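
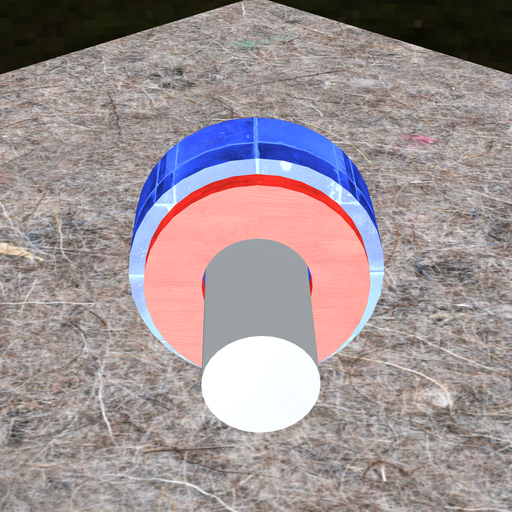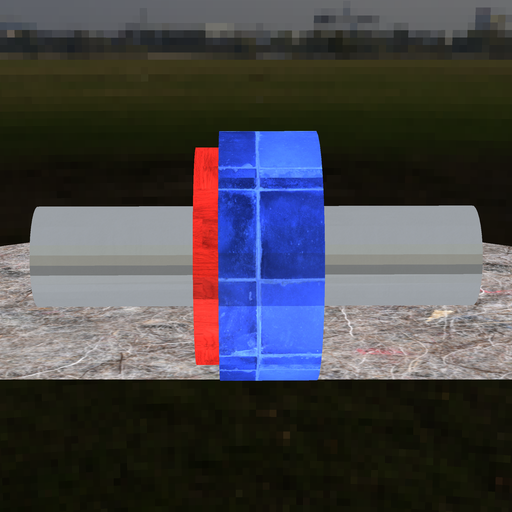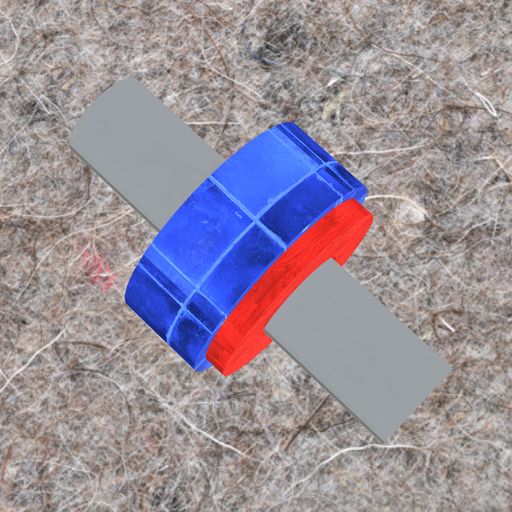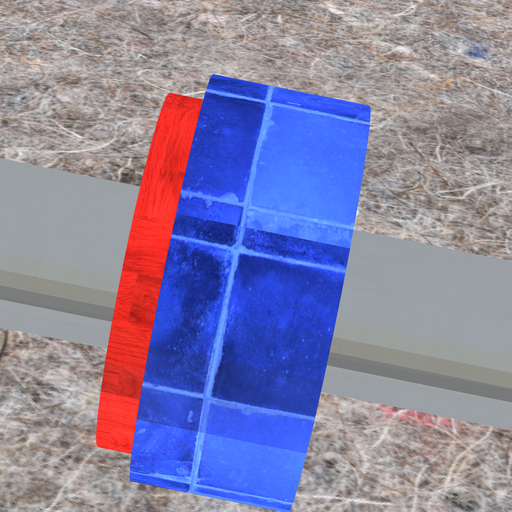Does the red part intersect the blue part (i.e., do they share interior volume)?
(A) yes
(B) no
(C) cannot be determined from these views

(A) yes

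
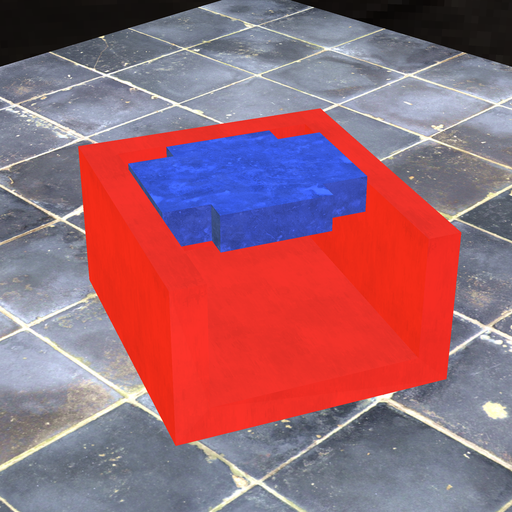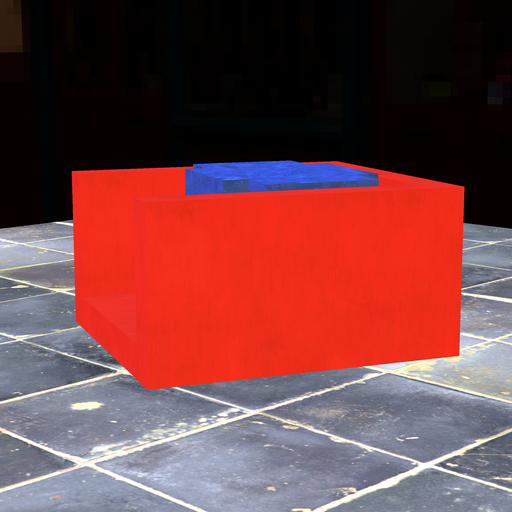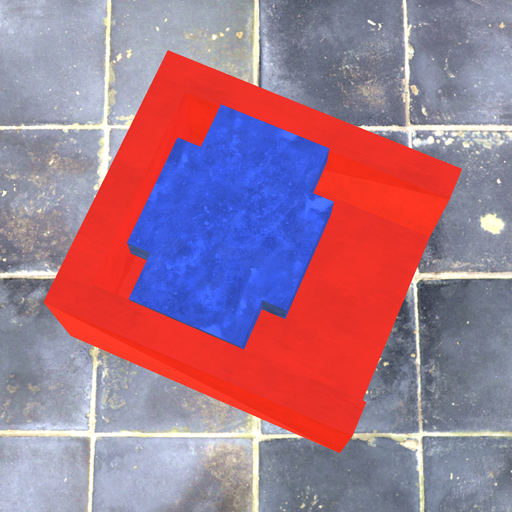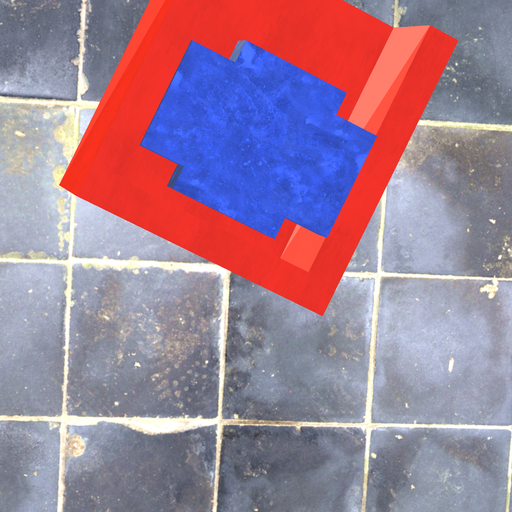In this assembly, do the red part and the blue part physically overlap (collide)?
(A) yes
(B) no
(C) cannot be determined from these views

(B) no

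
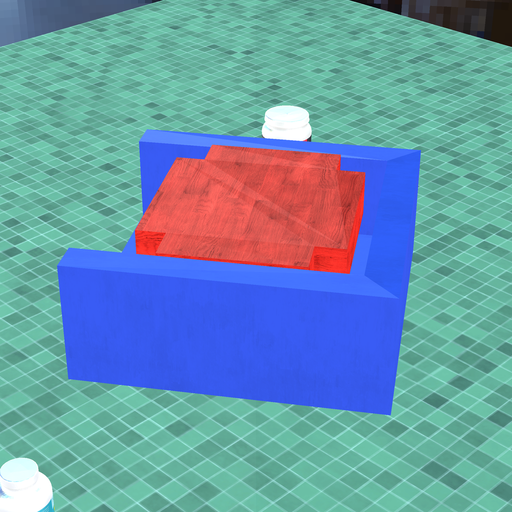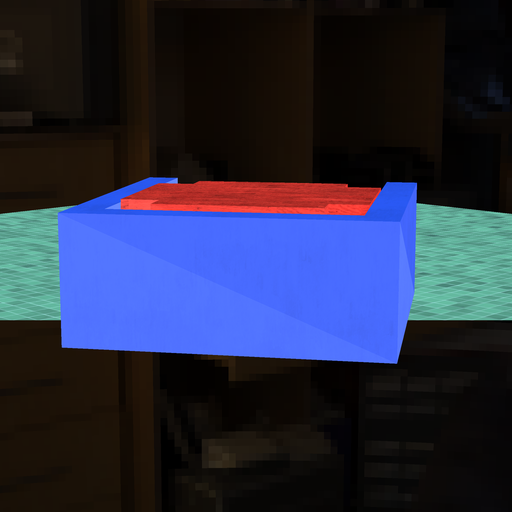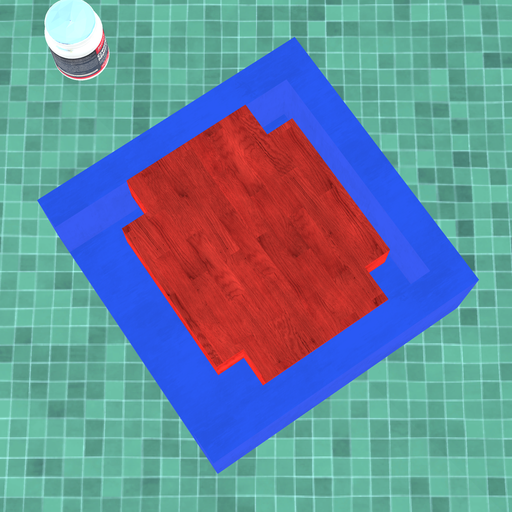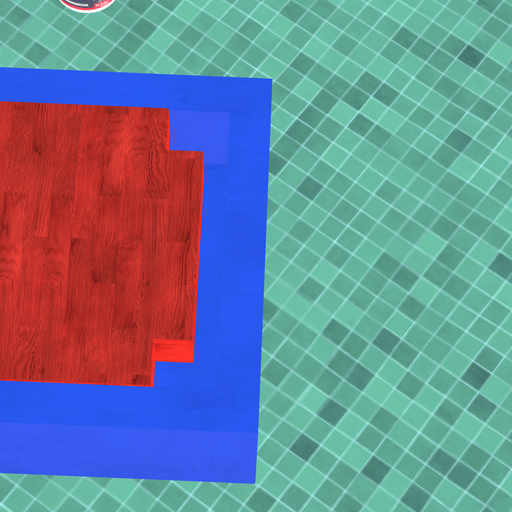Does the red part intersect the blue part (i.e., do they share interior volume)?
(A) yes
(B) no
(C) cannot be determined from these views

(B) no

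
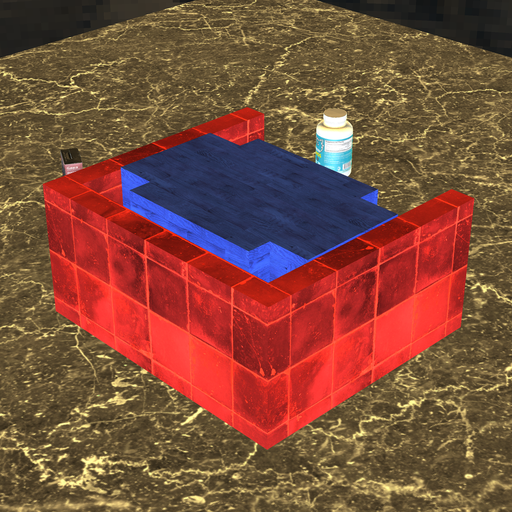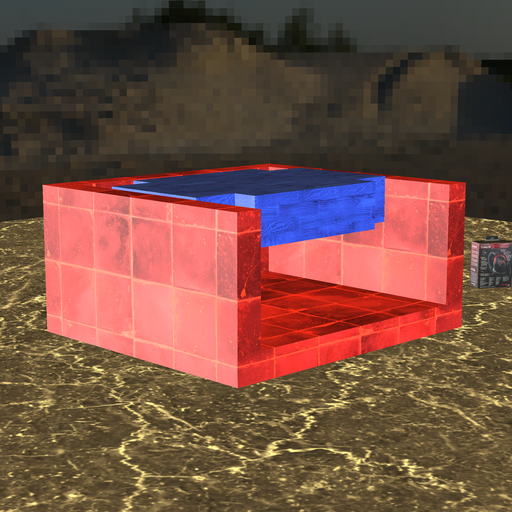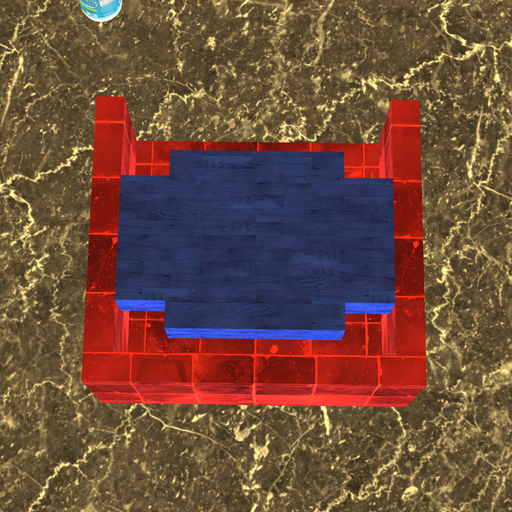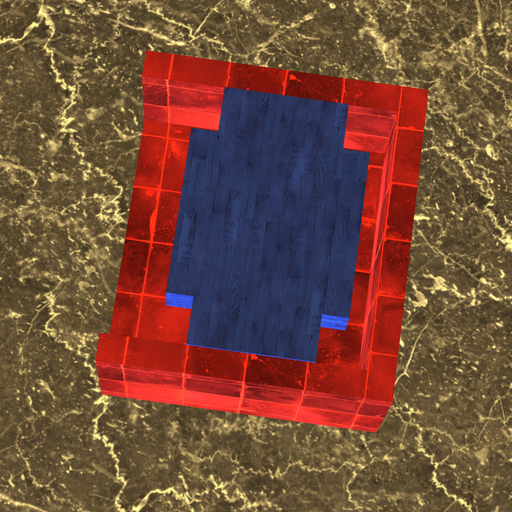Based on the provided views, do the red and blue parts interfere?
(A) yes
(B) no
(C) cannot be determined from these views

(B) no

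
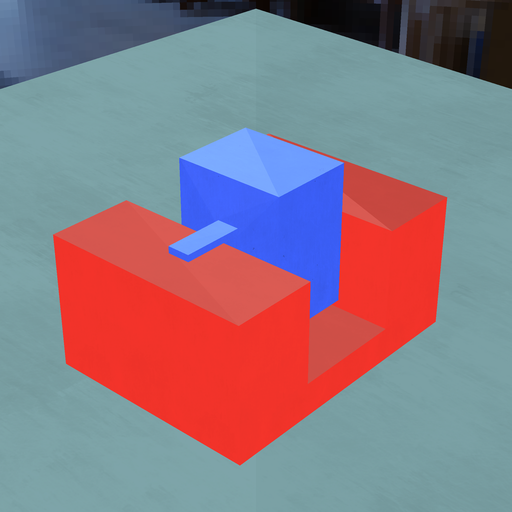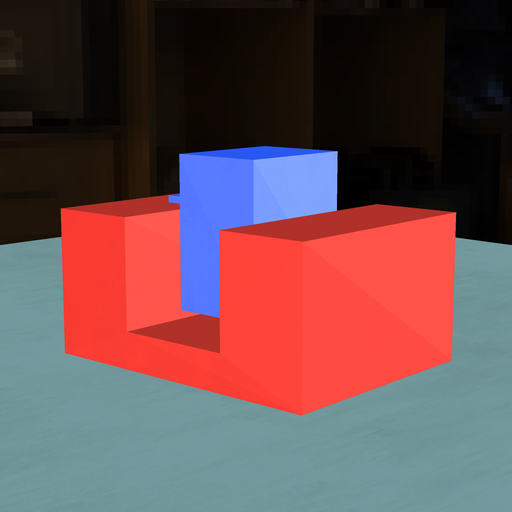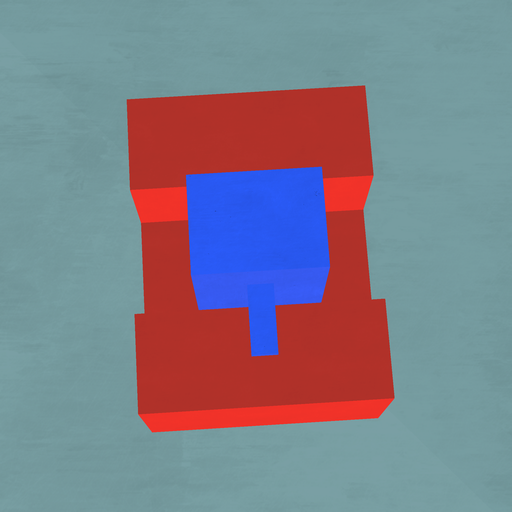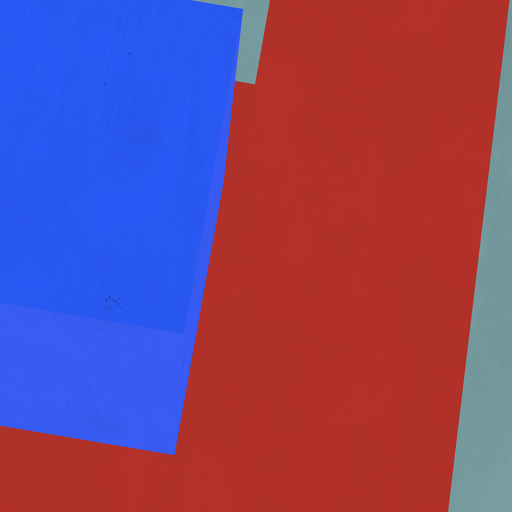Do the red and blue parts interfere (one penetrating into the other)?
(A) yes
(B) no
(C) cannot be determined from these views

(B) no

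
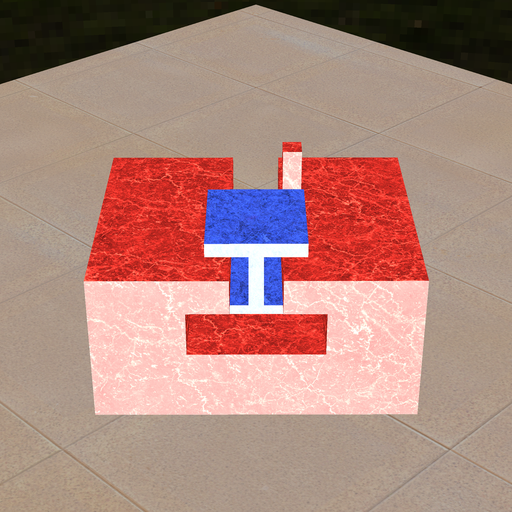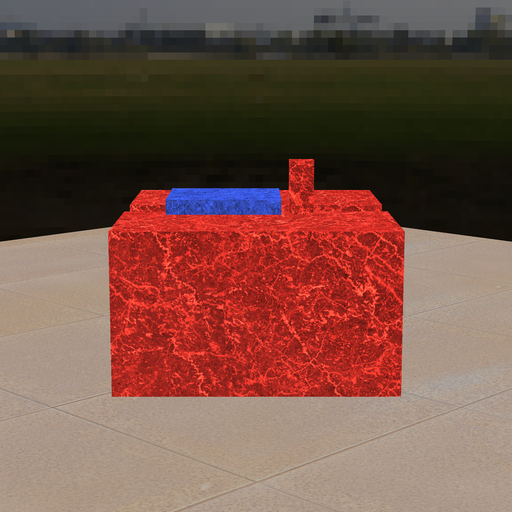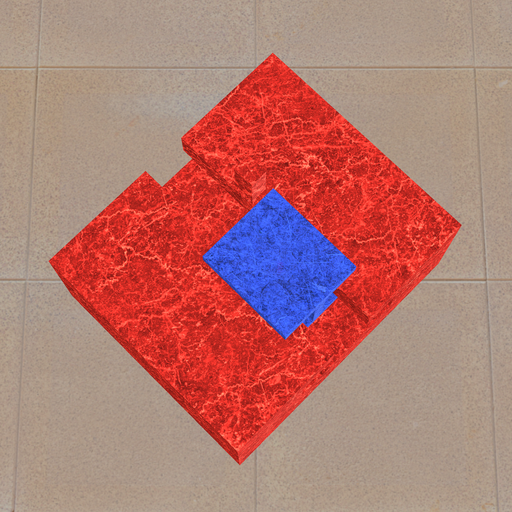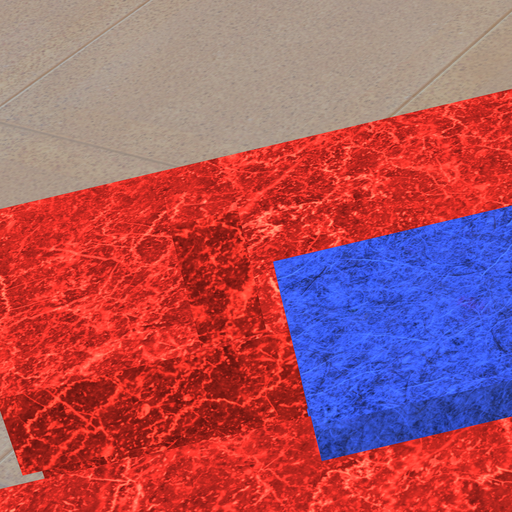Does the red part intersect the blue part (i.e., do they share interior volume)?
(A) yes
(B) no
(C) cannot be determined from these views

(B) no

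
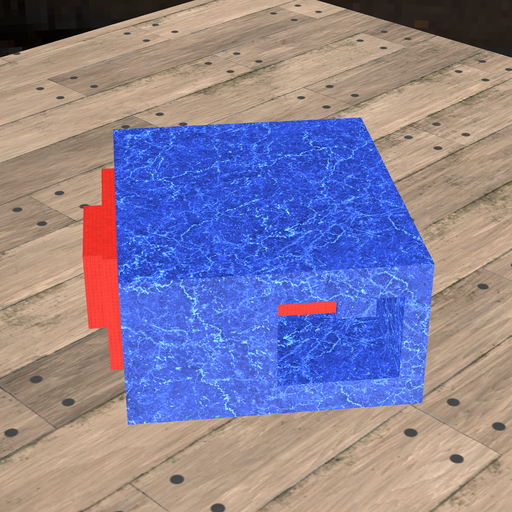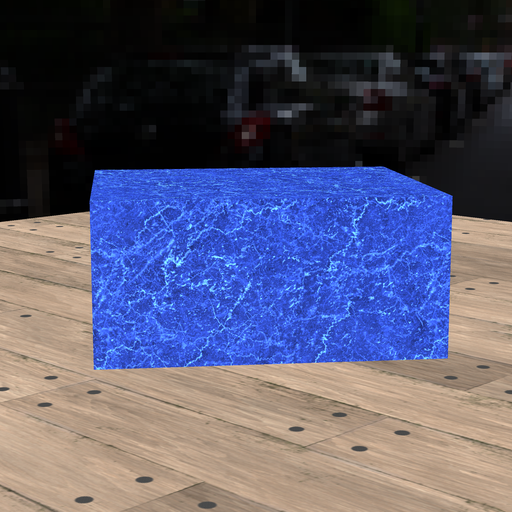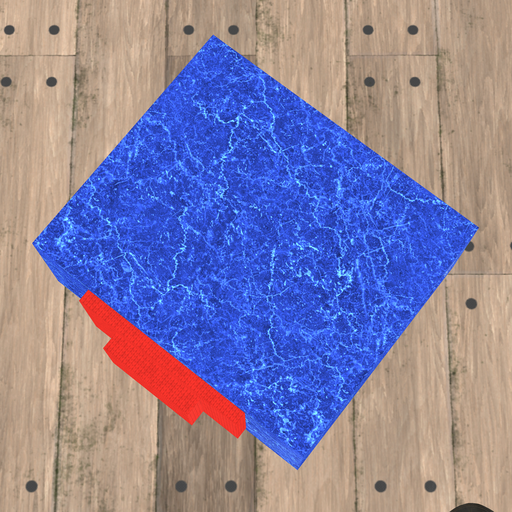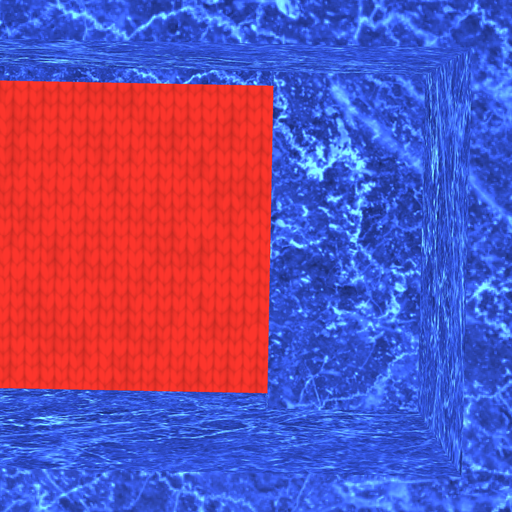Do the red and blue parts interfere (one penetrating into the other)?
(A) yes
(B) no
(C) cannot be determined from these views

(A) yes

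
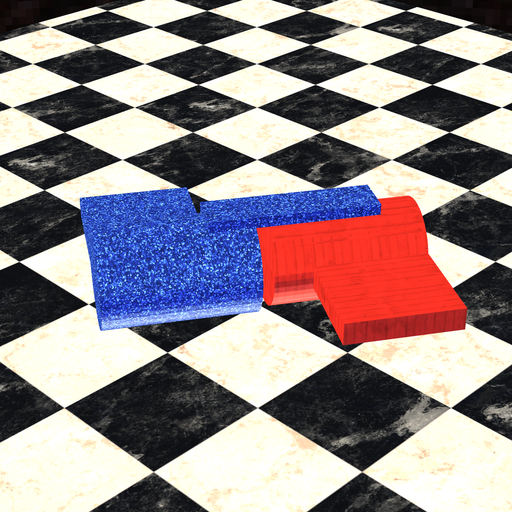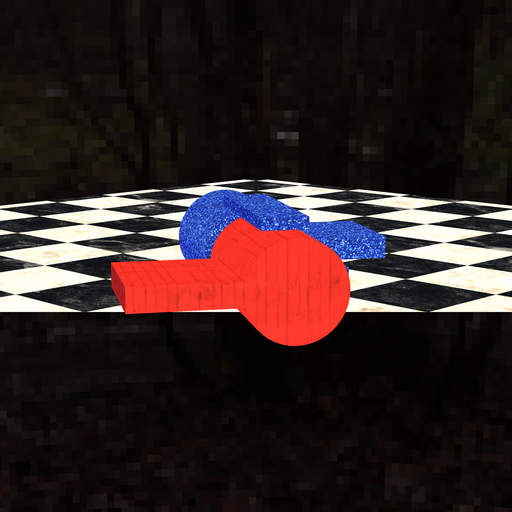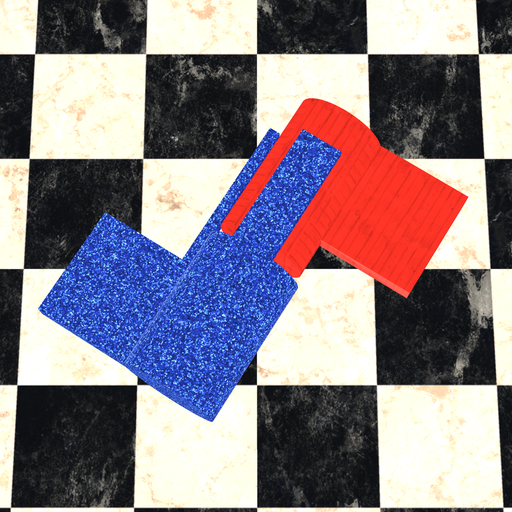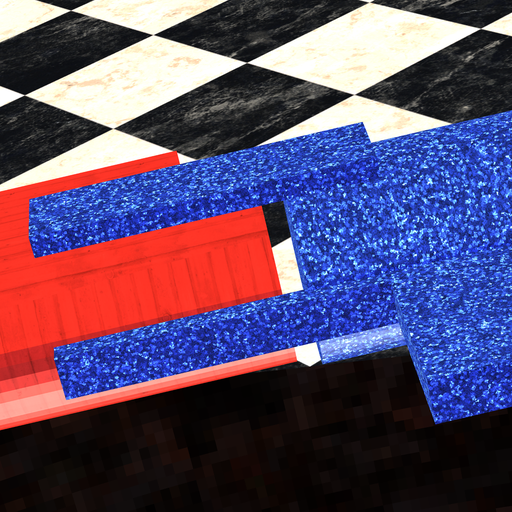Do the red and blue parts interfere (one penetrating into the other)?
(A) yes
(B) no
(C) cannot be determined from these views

(B) no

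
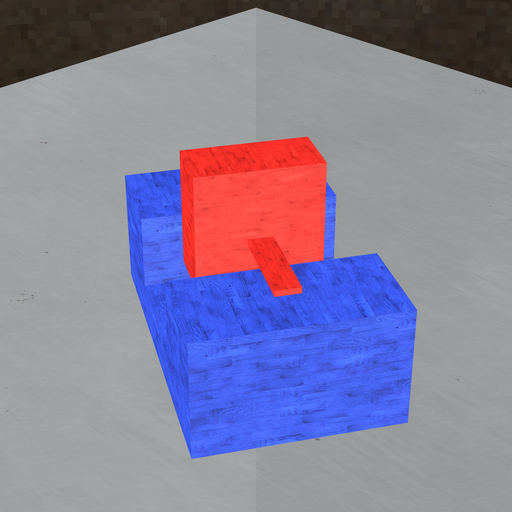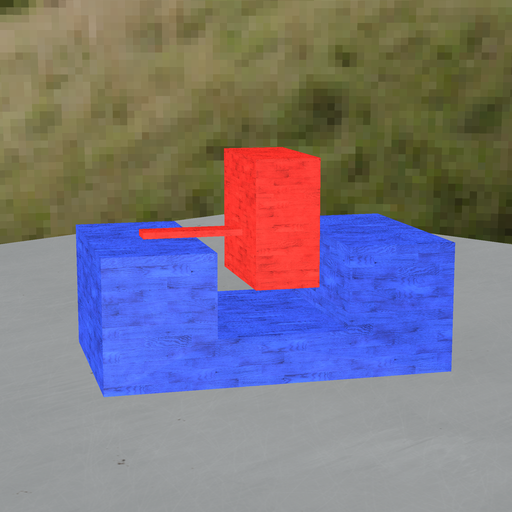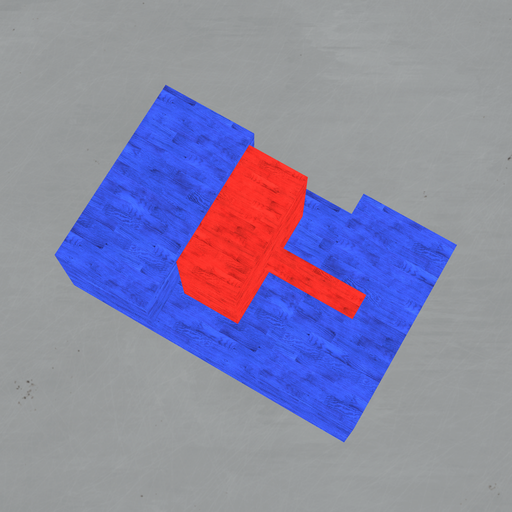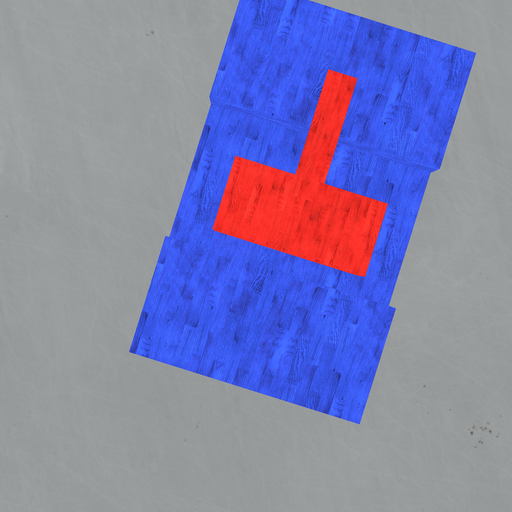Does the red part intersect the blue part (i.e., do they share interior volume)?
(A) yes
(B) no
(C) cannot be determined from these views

(B) no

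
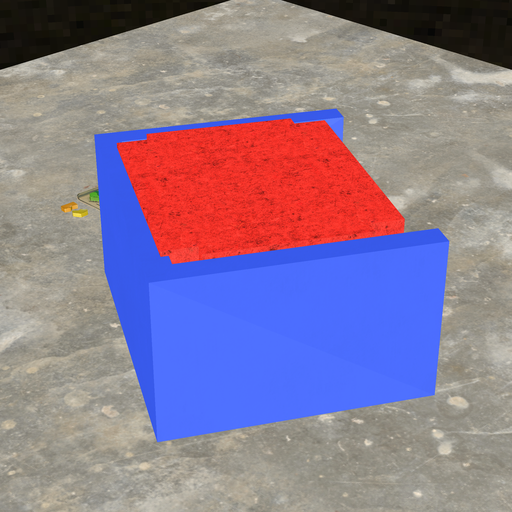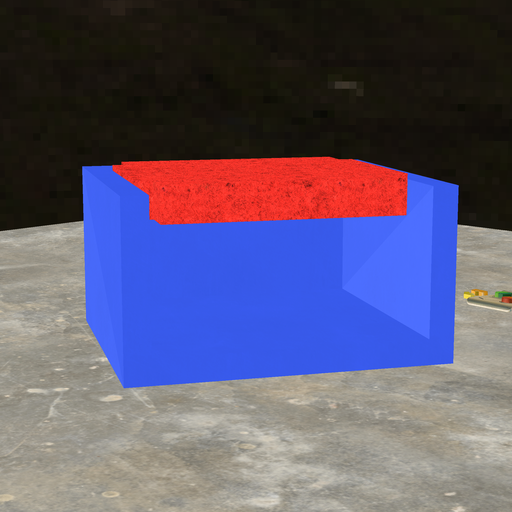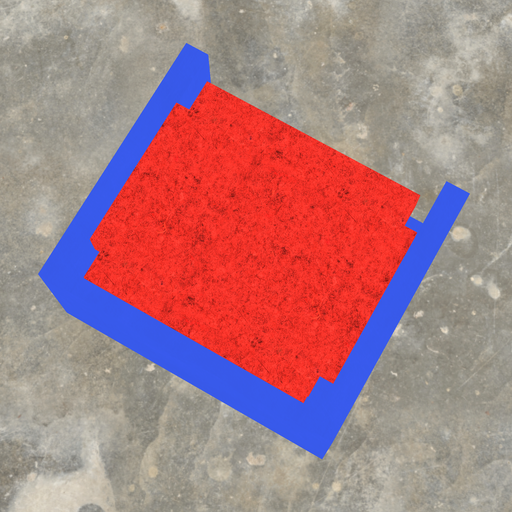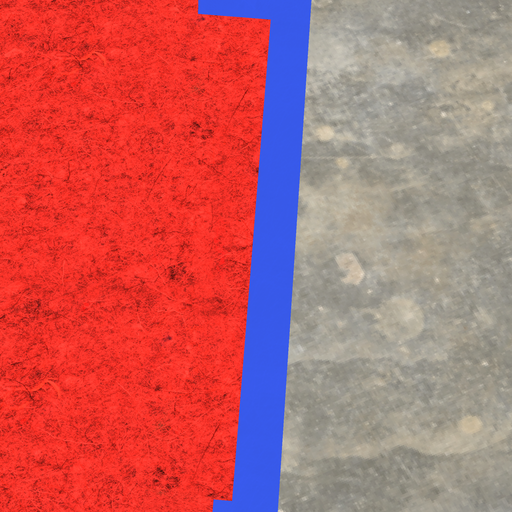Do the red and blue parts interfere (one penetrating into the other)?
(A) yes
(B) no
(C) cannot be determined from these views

(A) yes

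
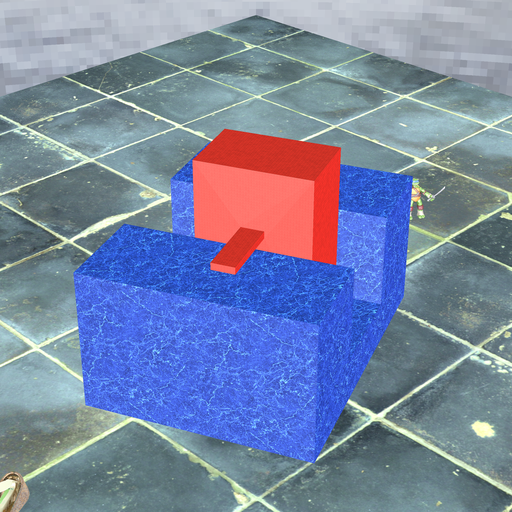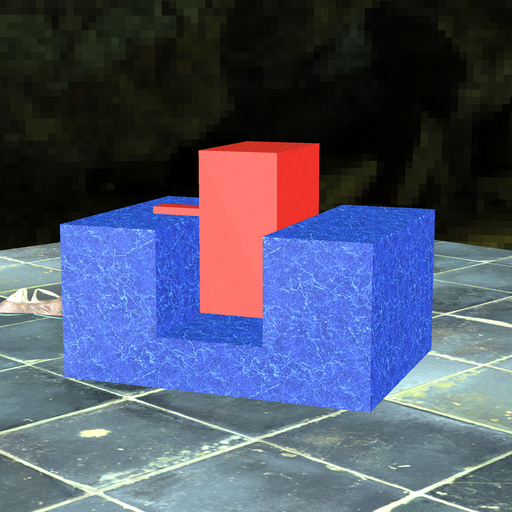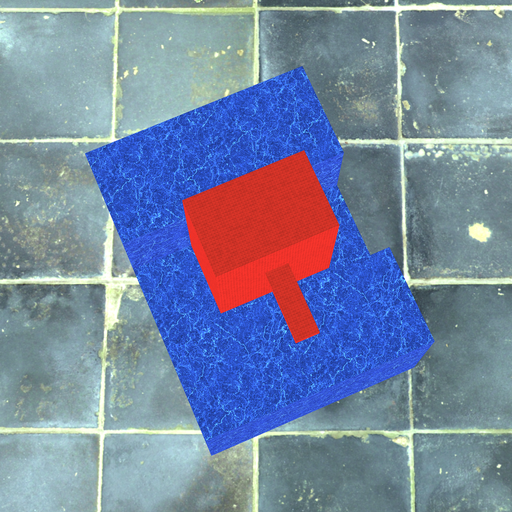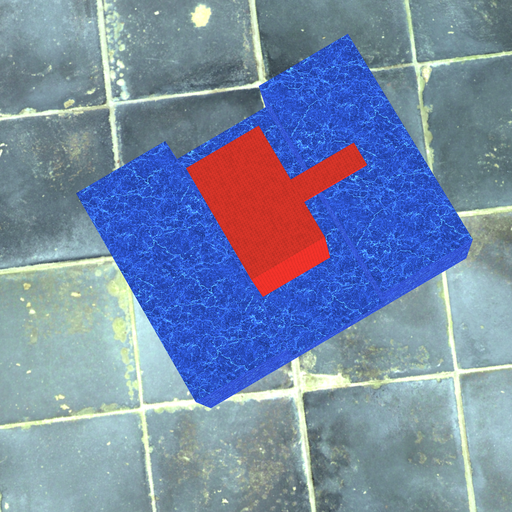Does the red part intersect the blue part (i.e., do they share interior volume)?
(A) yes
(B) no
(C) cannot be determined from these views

(B) no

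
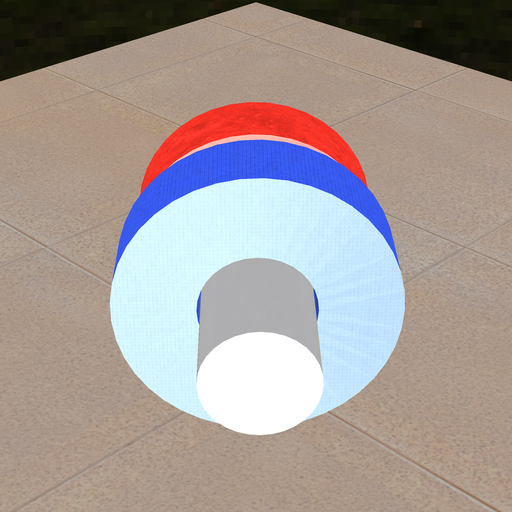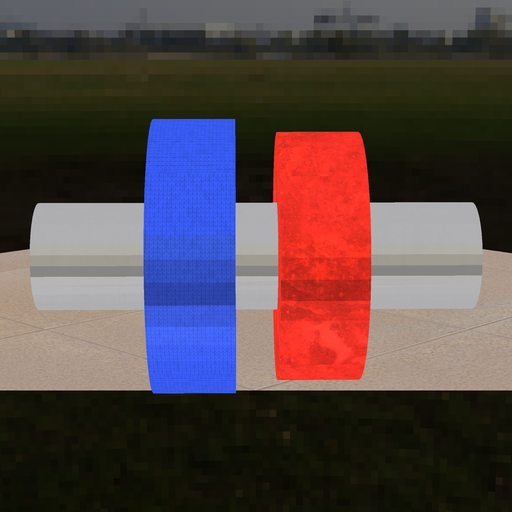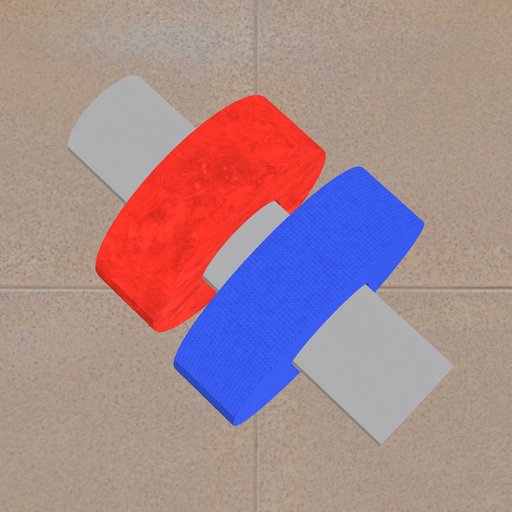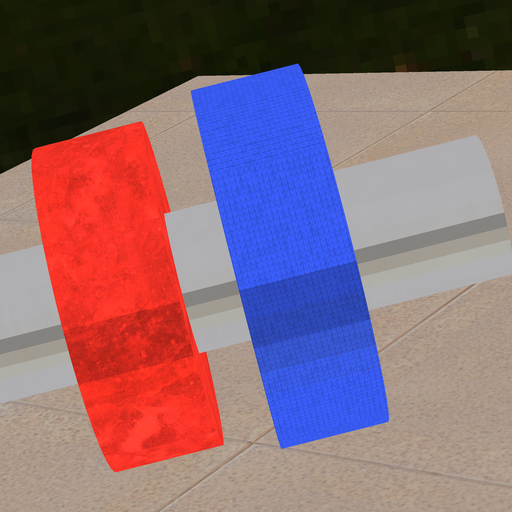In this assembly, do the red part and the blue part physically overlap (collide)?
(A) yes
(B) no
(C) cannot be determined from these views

(B) no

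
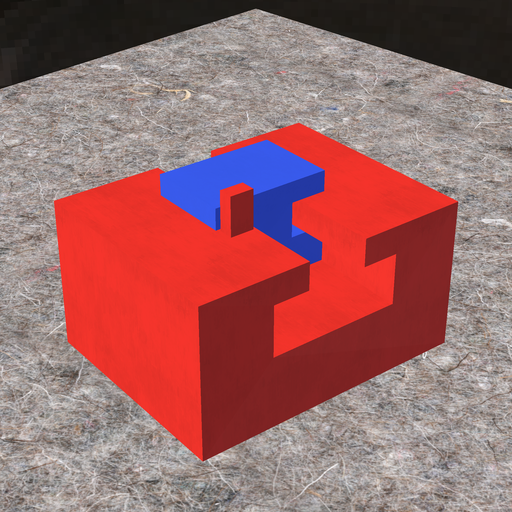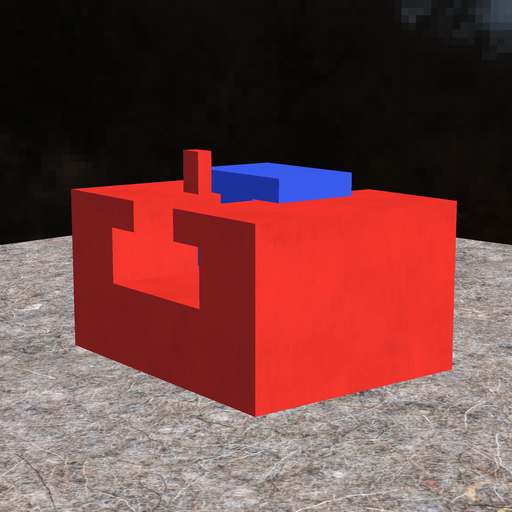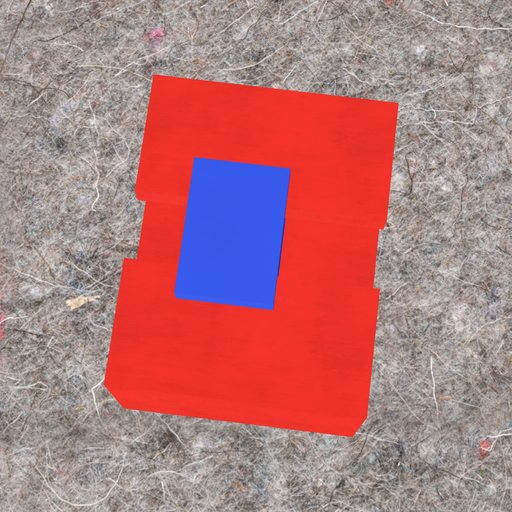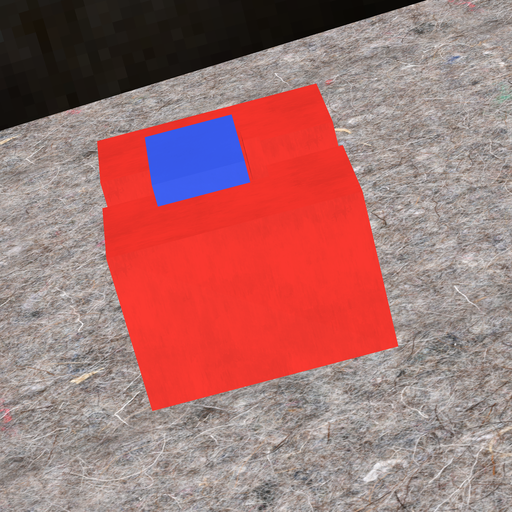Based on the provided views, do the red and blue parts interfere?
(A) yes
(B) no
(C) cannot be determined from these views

(B) no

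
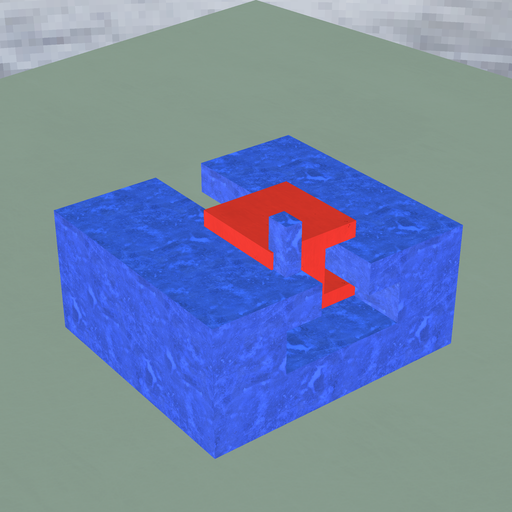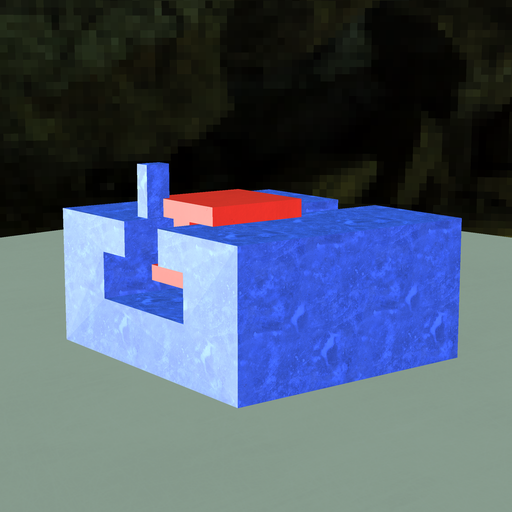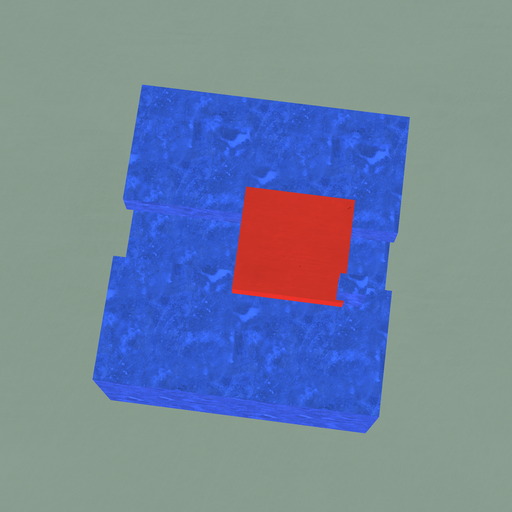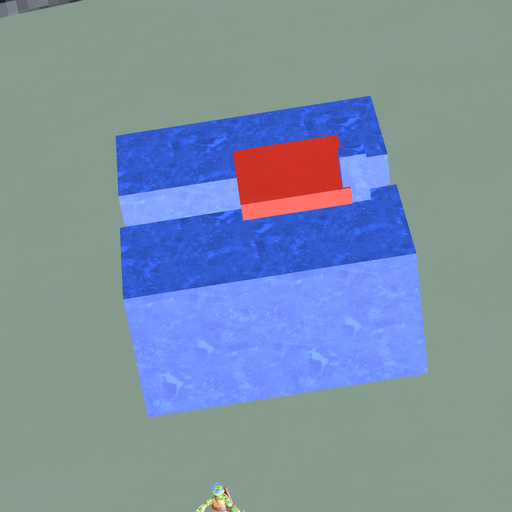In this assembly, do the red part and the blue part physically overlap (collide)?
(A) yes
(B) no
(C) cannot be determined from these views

(A) yes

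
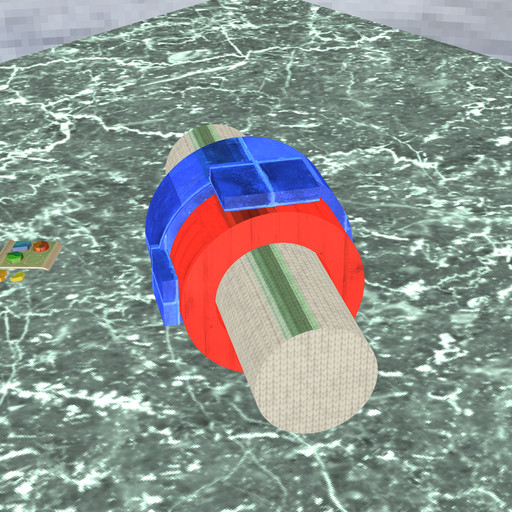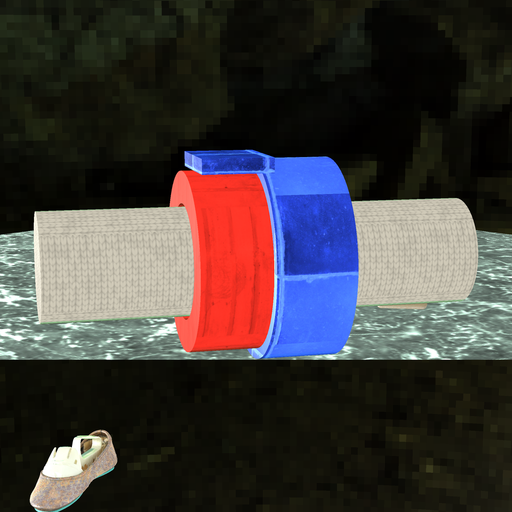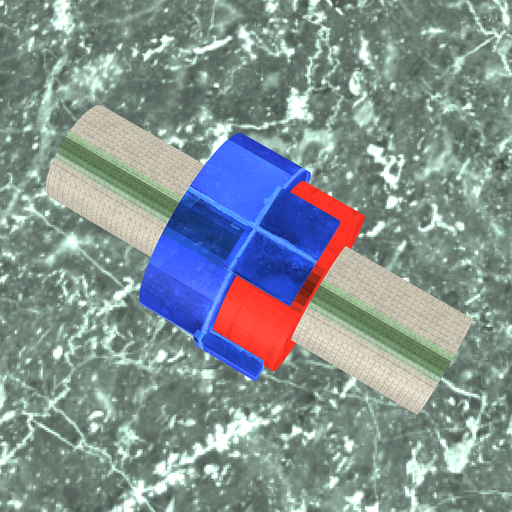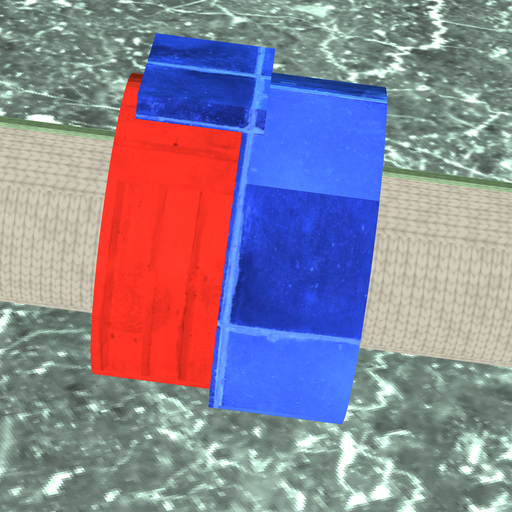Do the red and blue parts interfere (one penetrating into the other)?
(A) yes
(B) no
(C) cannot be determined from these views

(A) yes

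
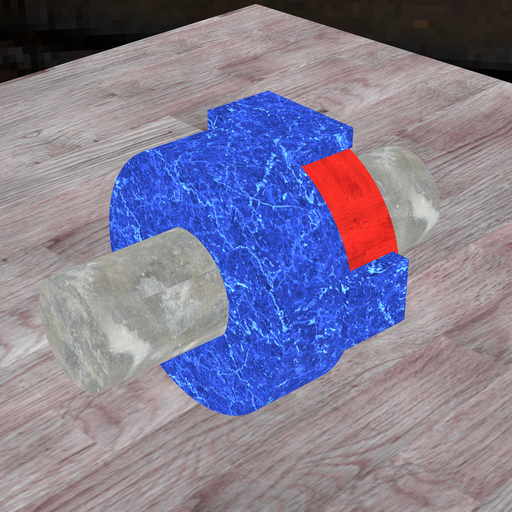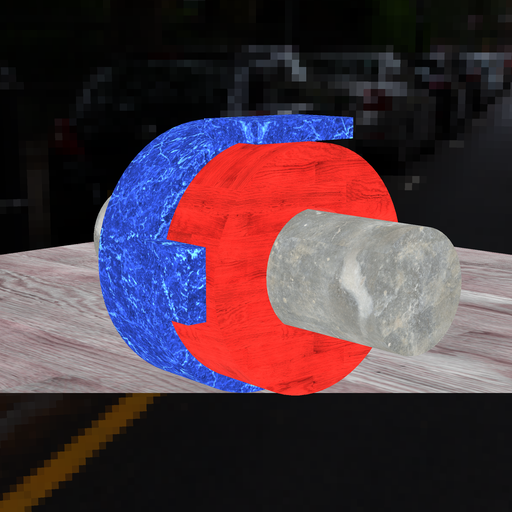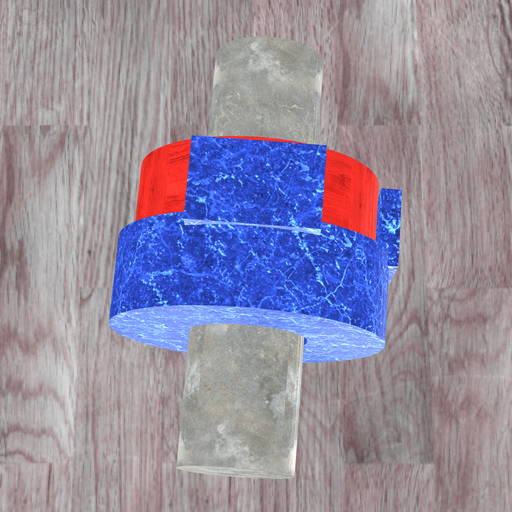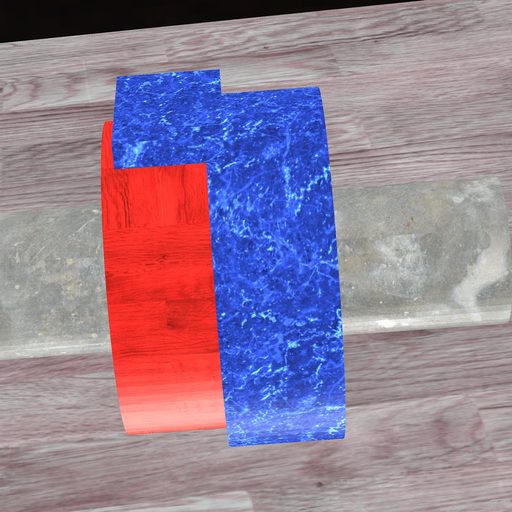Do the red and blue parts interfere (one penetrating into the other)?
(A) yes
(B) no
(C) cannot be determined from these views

(A) yes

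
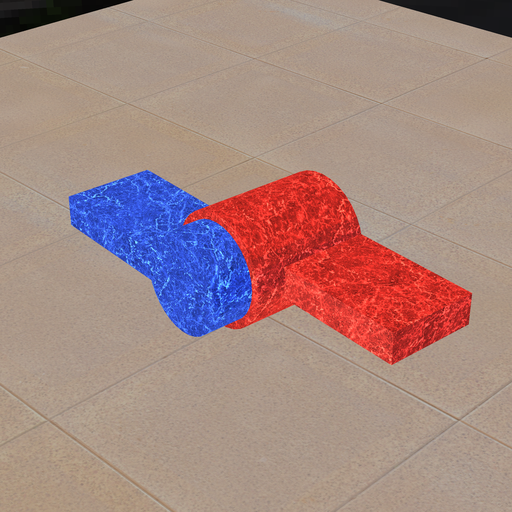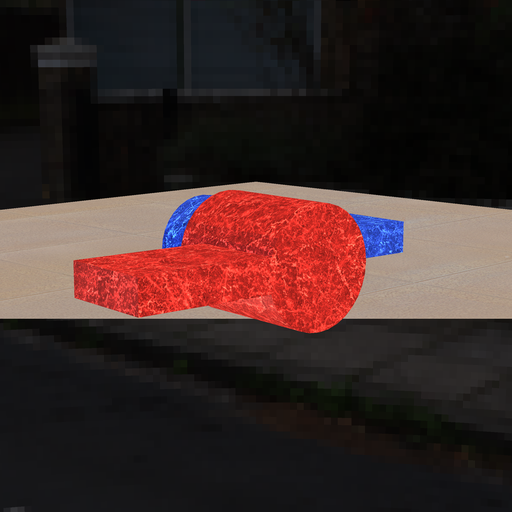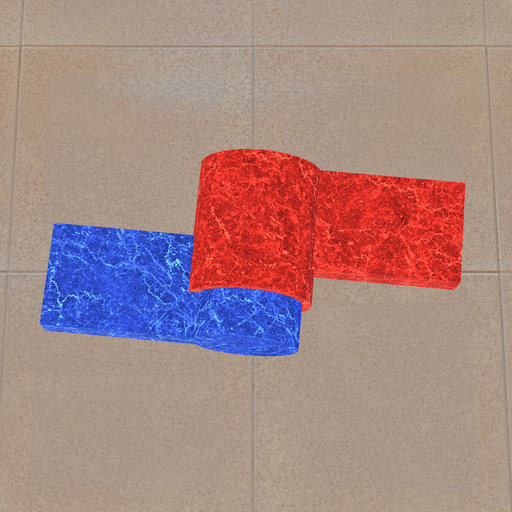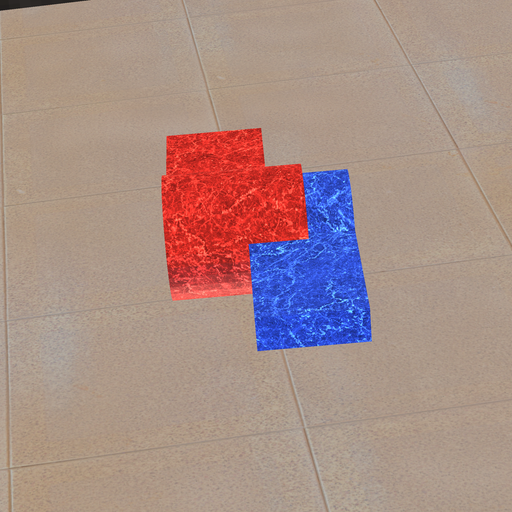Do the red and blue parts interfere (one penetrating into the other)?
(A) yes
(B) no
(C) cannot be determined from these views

(A) yes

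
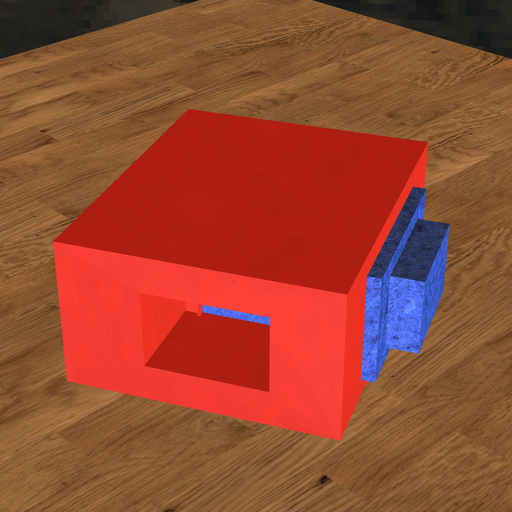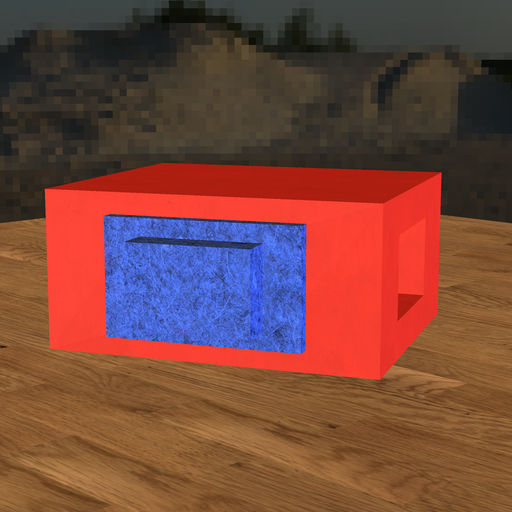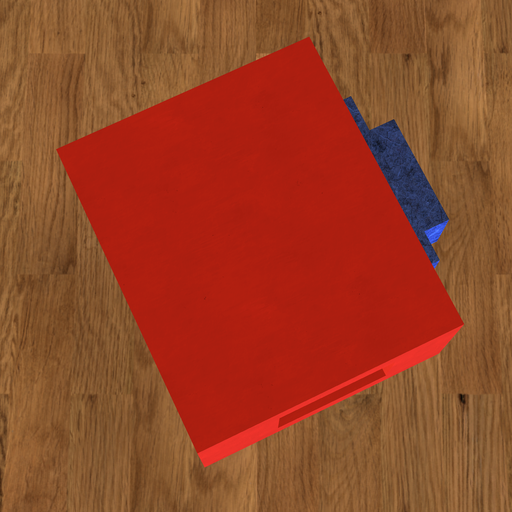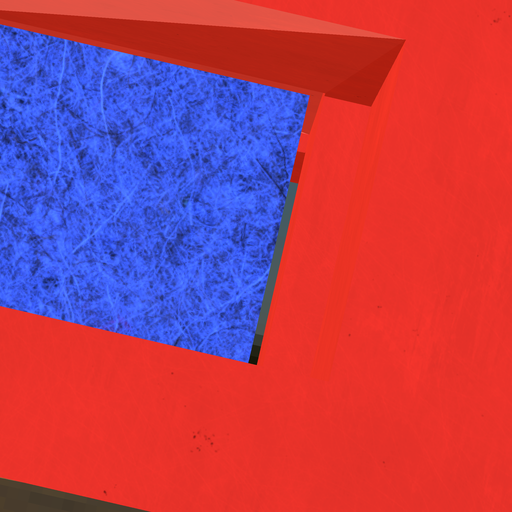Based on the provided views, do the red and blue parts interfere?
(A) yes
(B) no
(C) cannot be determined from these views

(B) no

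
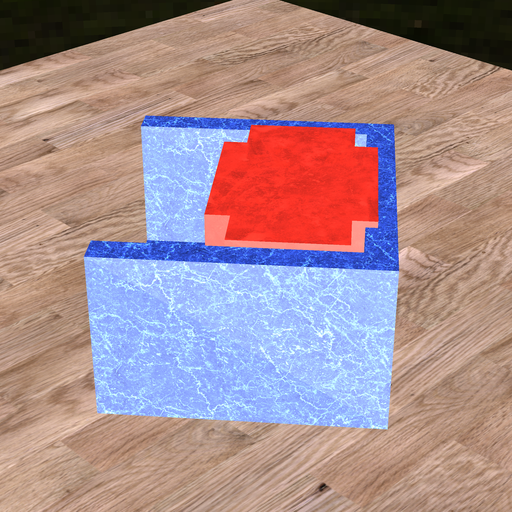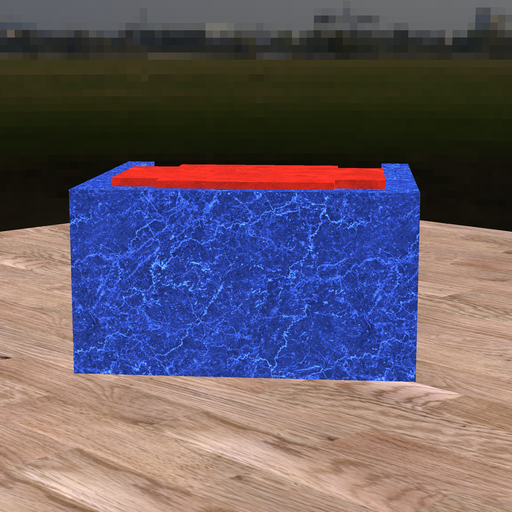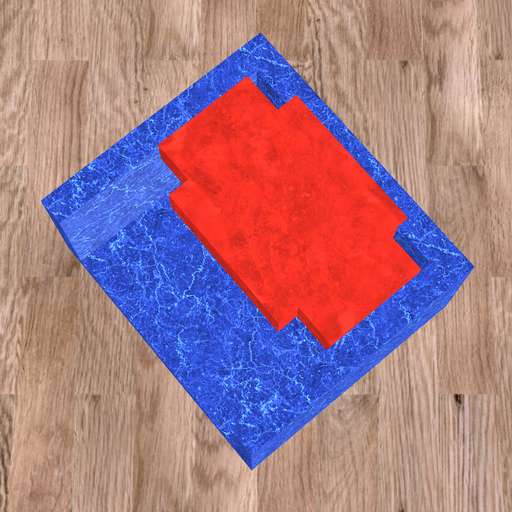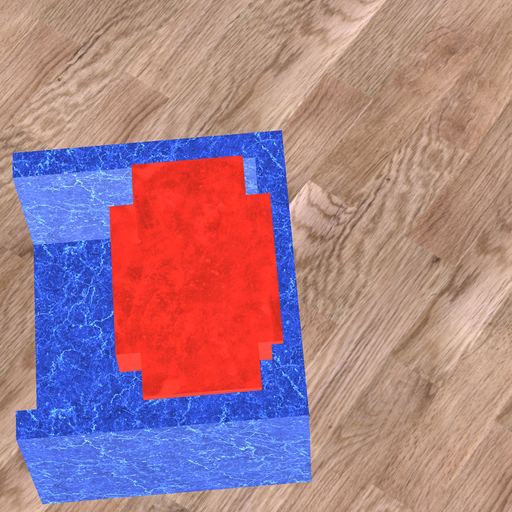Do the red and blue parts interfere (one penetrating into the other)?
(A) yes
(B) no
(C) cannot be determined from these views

(A) yes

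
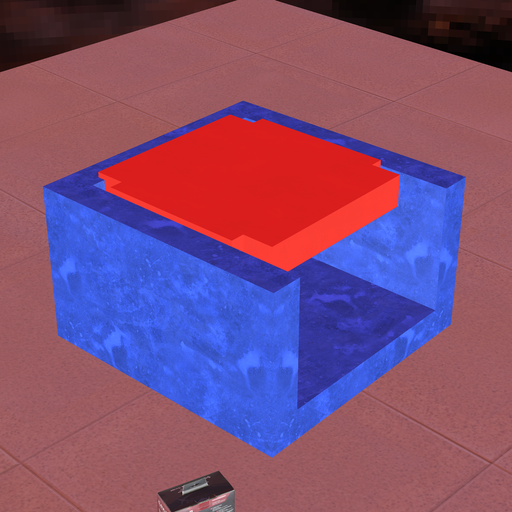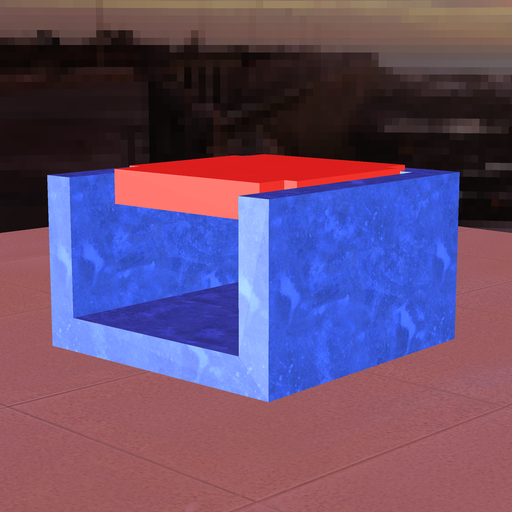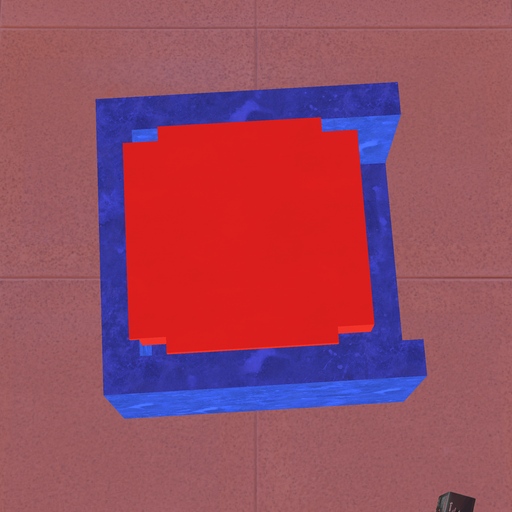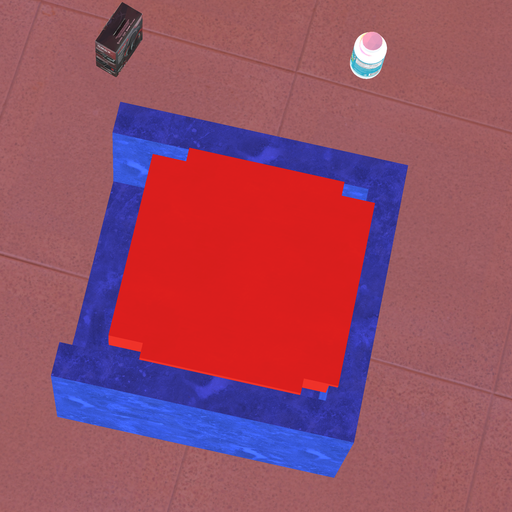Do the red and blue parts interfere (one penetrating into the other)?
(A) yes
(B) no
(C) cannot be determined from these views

(A) yes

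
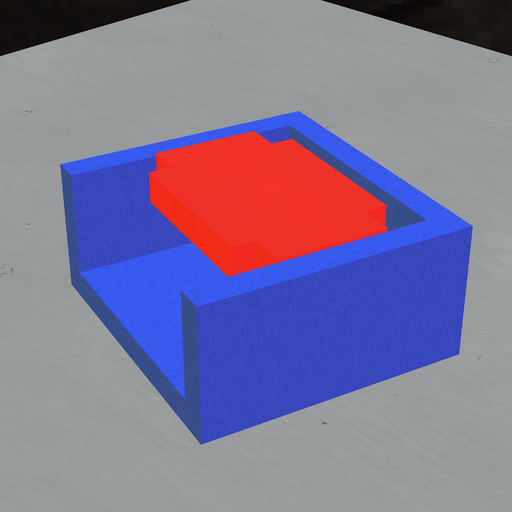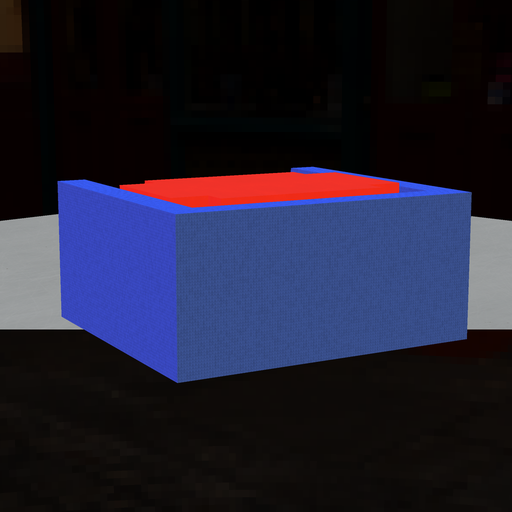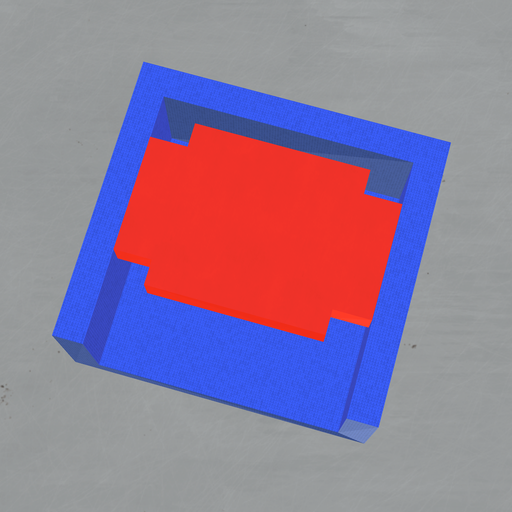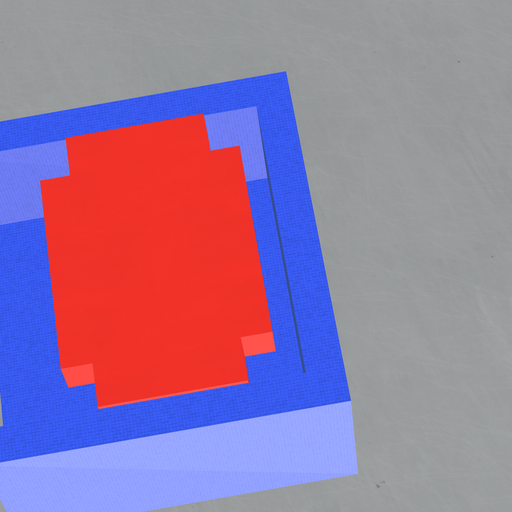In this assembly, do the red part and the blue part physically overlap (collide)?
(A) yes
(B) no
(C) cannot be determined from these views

(B) no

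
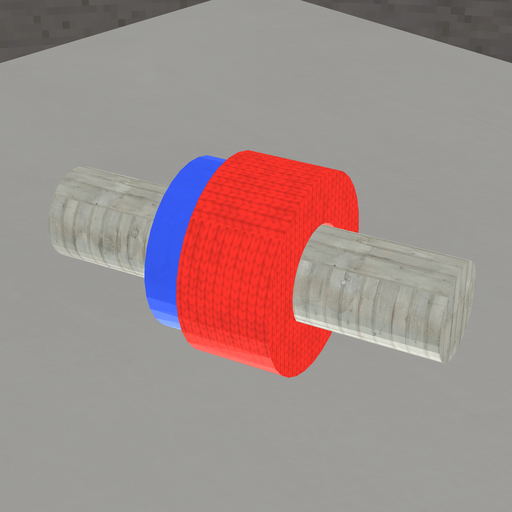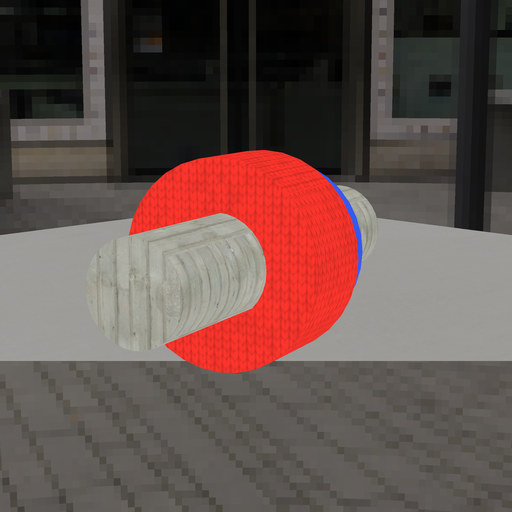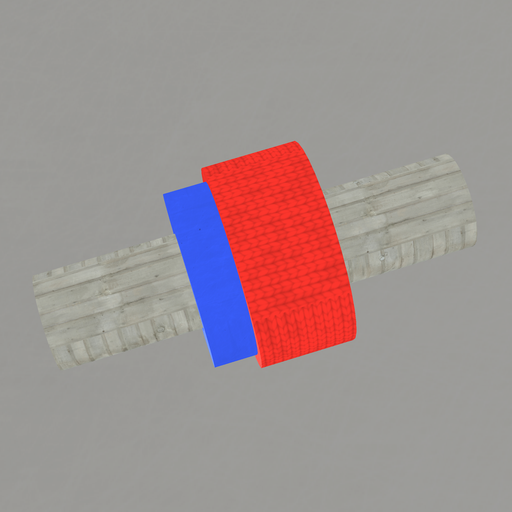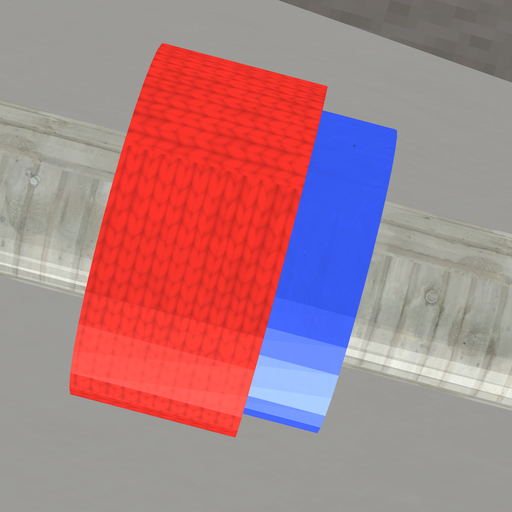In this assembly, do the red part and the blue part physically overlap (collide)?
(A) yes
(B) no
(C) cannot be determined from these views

(A) yes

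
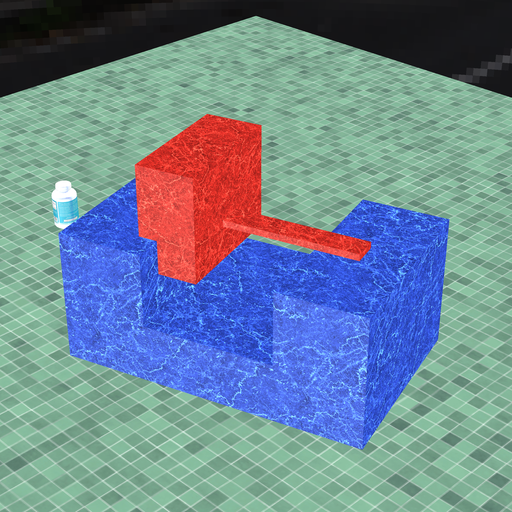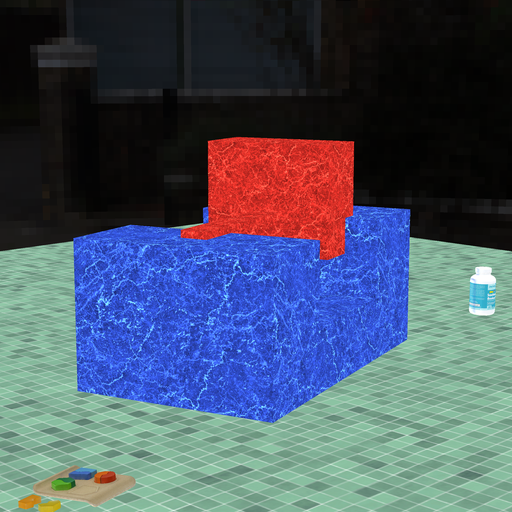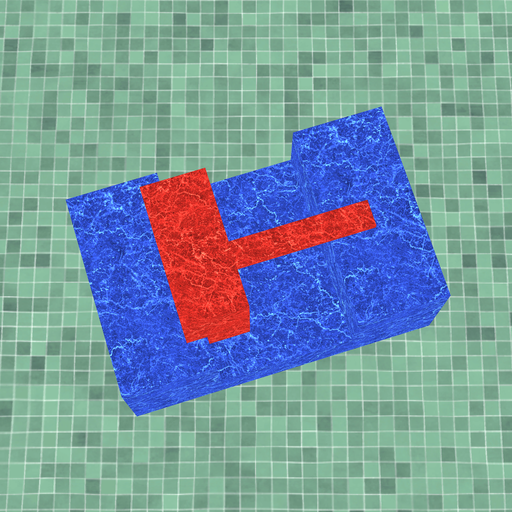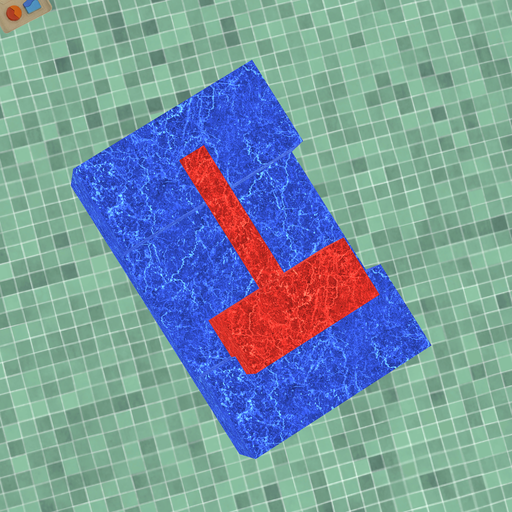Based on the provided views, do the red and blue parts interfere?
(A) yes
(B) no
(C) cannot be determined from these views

(A) yes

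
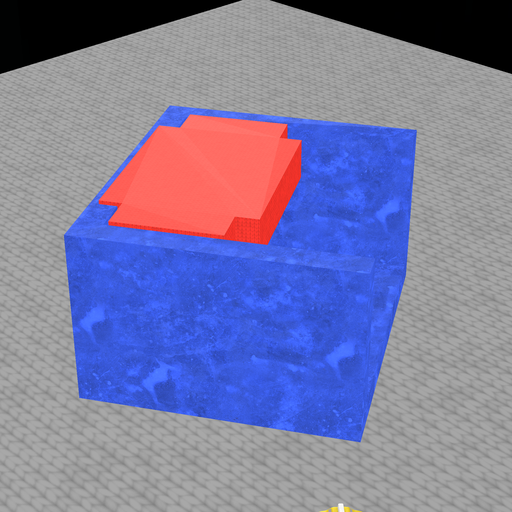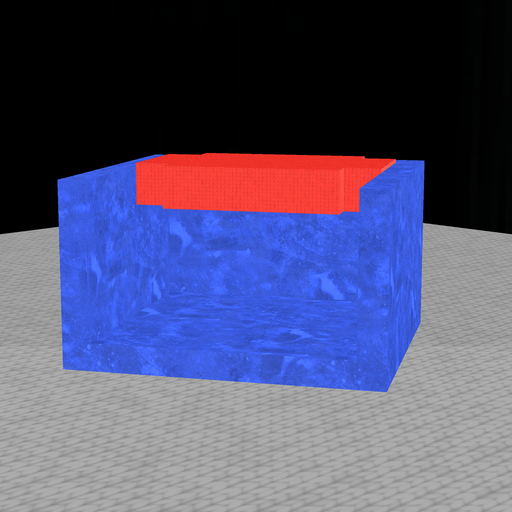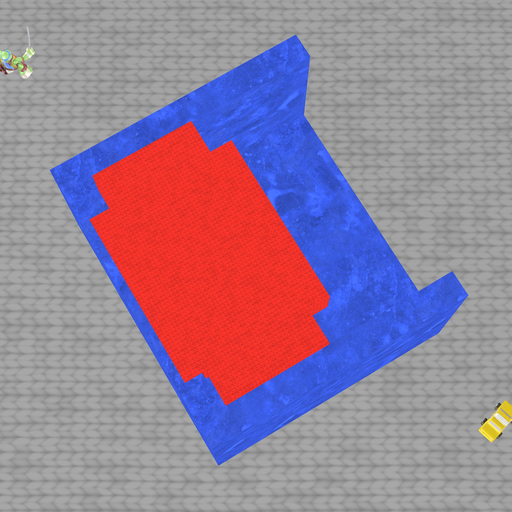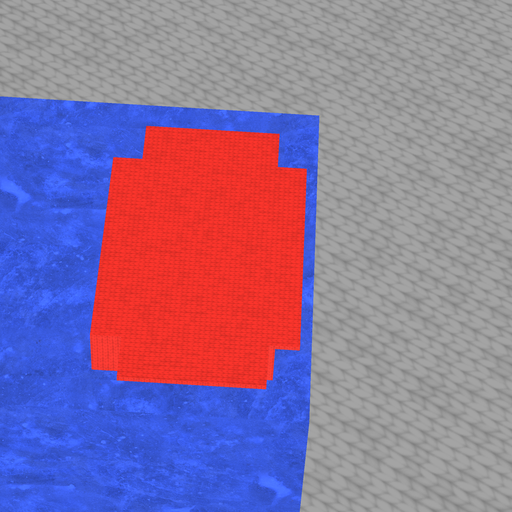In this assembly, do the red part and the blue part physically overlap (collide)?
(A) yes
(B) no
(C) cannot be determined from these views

(A) yes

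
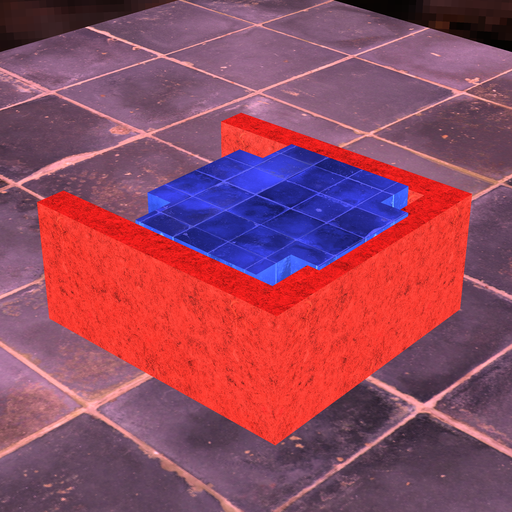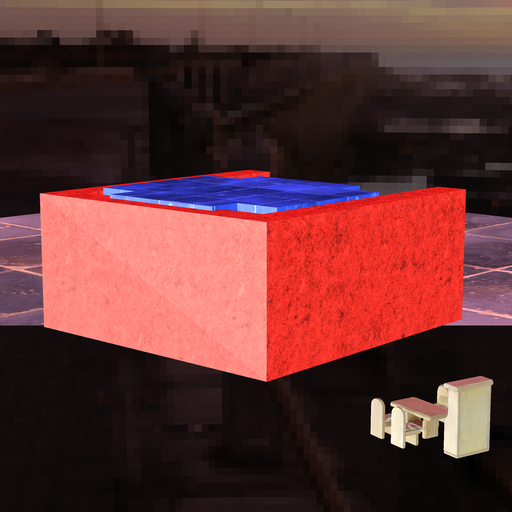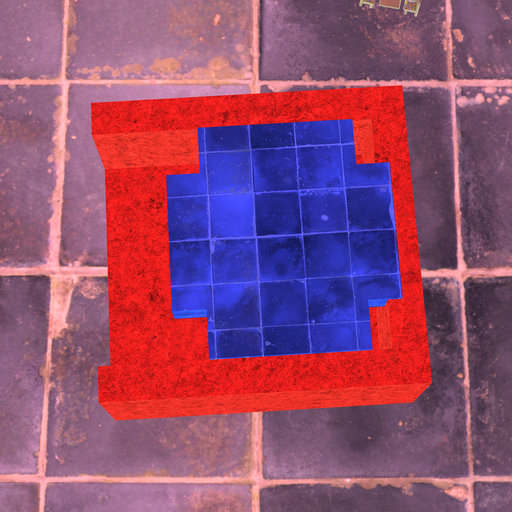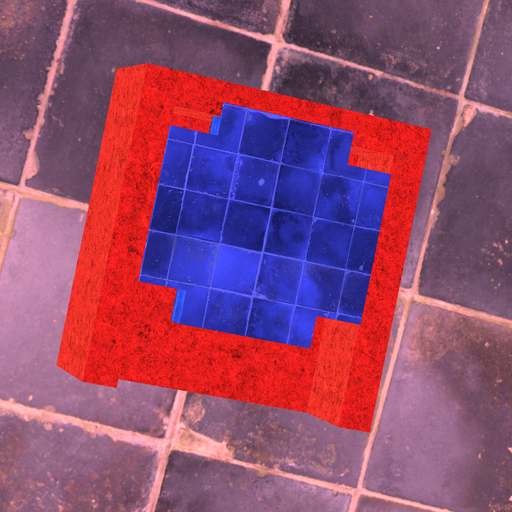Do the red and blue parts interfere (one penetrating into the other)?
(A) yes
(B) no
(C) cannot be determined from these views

(A) yes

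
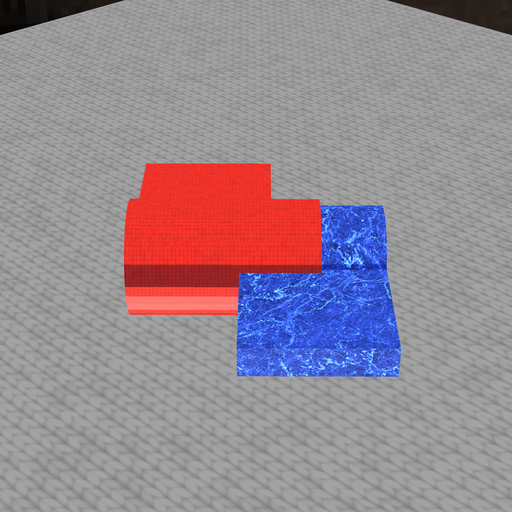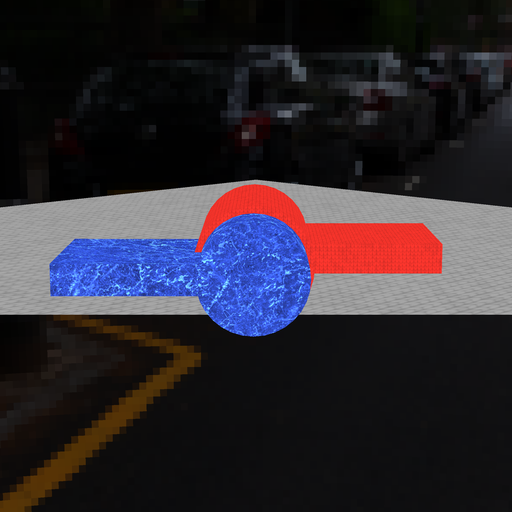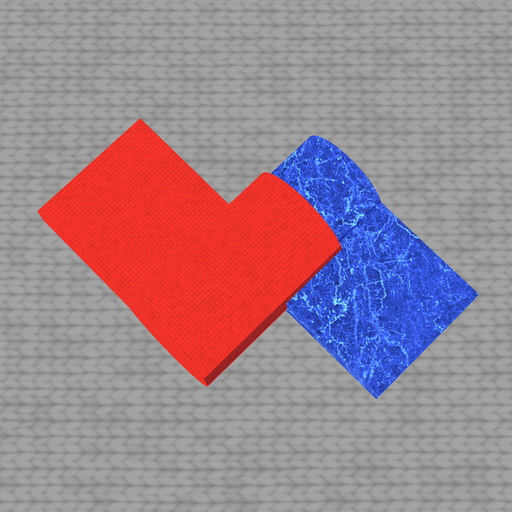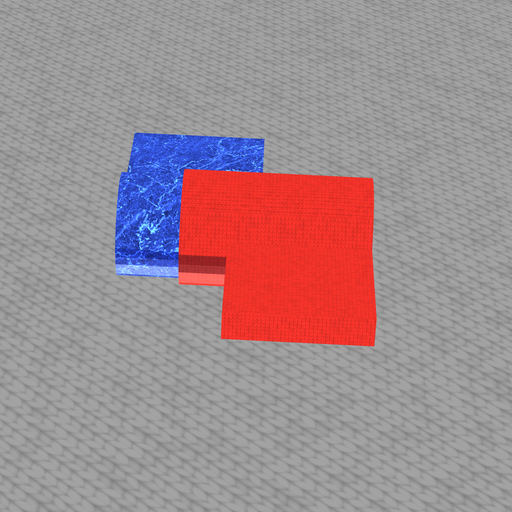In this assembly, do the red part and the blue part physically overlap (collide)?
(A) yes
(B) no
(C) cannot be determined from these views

(A) yes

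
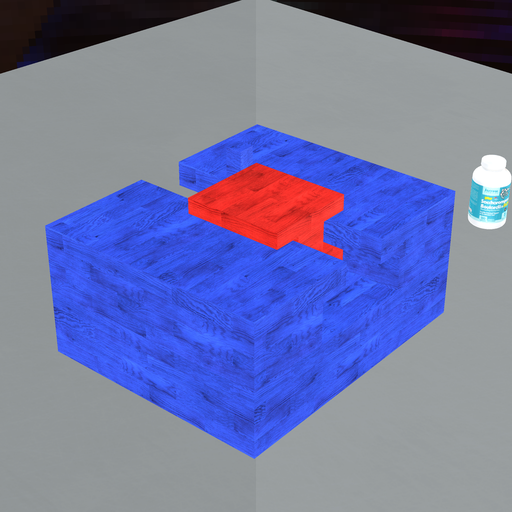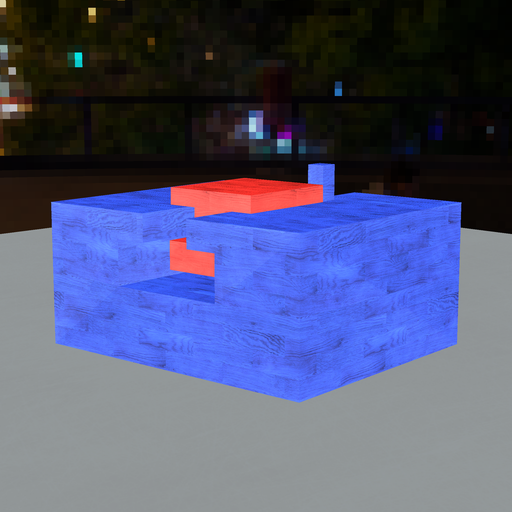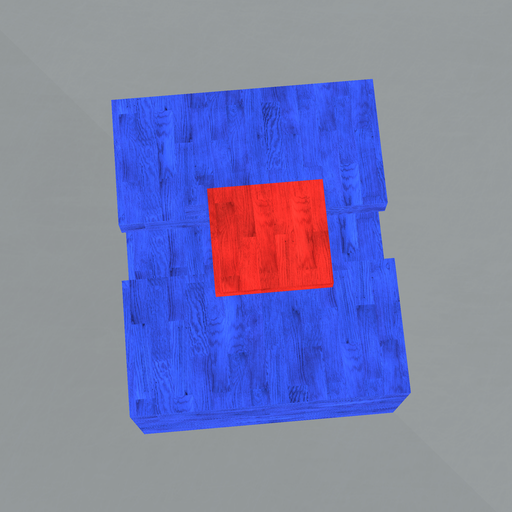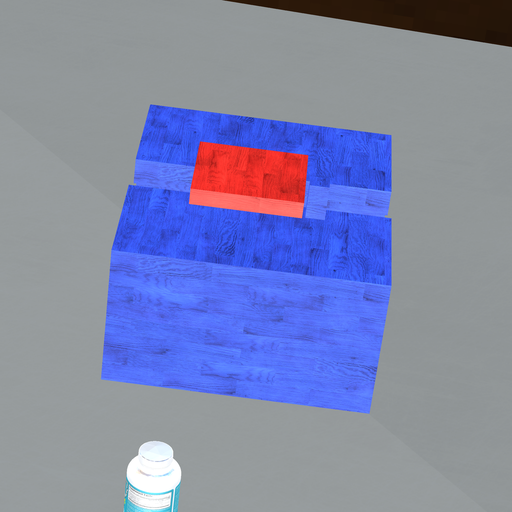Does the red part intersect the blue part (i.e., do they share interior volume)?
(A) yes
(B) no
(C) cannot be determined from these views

(B) no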